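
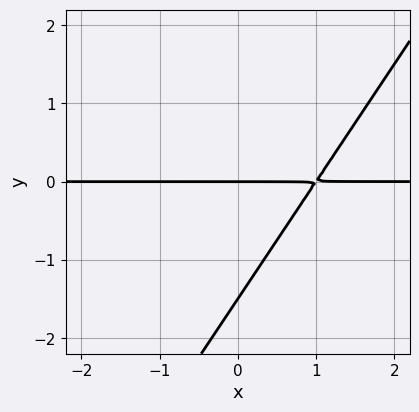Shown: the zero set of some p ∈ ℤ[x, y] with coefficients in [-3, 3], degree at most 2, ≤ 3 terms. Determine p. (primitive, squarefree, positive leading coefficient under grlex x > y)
The degree is 2 — the shape is more complex than any degree-1 curve.
Checking where it meets the axes: it crosses the y-axis at the gridline y = 0; every point of the x-axis in the box is on the curve.
Matching integer coefficients to the picture gives p.

3*x*y - 2*y^2 - 3*y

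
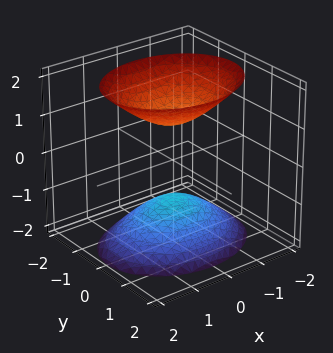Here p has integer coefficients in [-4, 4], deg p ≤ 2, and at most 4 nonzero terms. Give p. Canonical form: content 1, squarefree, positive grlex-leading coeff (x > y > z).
2*x^2 + 3*y^2 - 2*z^2 + 2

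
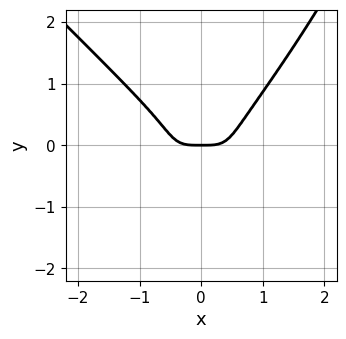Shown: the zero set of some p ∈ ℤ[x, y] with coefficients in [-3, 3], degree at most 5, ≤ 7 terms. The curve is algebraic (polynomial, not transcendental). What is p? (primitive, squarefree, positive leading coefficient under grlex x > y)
3*x^4 - 2*x^2*y^2 + x*y^3 - 2*y^3 - y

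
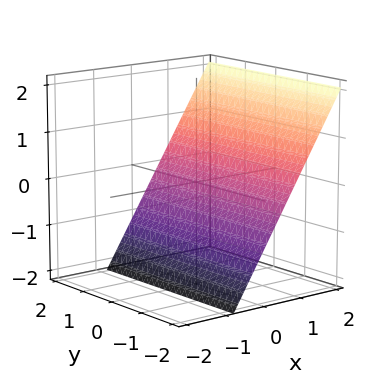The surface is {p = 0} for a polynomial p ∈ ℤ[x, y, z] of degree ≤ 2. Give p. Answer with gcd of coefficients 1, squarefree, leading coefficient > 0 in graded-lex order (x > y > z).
First, the degree is 1 — every cross-section is a straight line — this is a plane.
Next, against the integer gridlines: it meets the z-axis at z = -1 (among the integer gridlines); no y-intercept at any integer in the box.
Finally, fitting integer coefficients to these (and the overall shape) gives p.

3*x - 2*z - 2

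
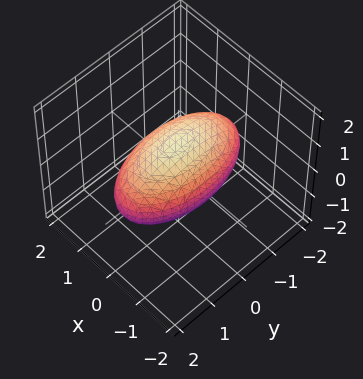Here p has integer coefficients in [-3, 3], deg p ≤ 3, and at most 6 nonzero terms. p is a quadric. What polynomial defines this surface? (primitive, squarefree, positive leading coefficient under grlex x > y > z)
The degree is 2 — bounded and convex; a quadric.
Symmetries: mirror symmetry x ↦ −x ⇒ only even powers of x; it's symmetric under z → −z, forcing even powers of z; the y ↦ −y reflection is a symmetry, so y appears only in even powers.
From the axis intercepts and sections: among the integer gridlines, it crosses the x-axis at x ∈ {-1, 1}; among the integer gridlines, it crosses the z-axis at z ∈ {-1, 1}.
Assembling these constraints gives the stated polynomial.

3*x^2 + y^2 + 3*z^2 - 3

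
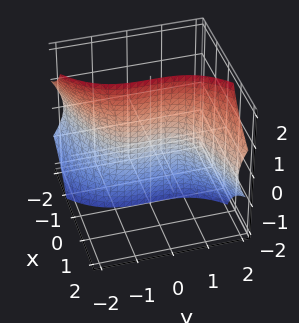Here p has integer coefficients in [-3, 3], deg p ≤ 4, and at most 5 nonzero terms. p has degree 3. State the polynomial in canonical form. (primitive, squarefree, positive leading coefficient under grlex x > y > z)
2*x*z^2 - y^3 + 3*x

First, degree: a generic line meets the surface in up to 3 points, so deg p = 3.
Then, reading off the gridlines: it crosses the y-axis at the gridline y = 0; it crosses the x-axis at the gridline x = 0; the visible z-axis segment lies entirely on the surface.
Finally, fitting integer coefficients to these (and the overall shape) gives p.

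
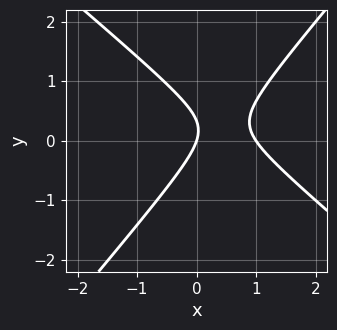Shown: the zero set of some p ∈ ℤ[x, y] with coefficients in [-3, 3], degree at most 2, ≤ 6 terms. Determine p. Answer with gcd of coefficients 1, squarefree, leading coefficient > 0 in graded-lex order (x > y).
3*x^2 + x*y - 3*y^2 - 3*x + y

1. The degree is 2 — the shape is more complex than any degree-1 curve.
2. Observable constraints: it crosses the y-axis at the gridline y = 0; the x-axis gridline crossings are at x ∈ {0, 1}.
3. Matching integer coefficients to the picture gives p.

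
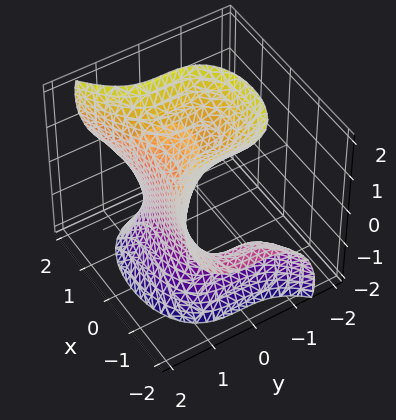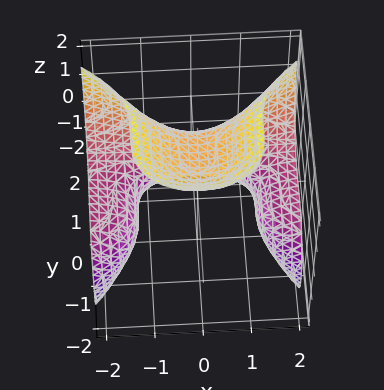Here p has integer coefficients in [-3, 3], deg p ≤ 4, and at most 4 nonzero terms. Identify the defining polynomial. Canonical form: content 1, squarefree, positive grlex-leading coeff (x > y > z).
2*x^2*z - 3*y^3 - z^3 + 2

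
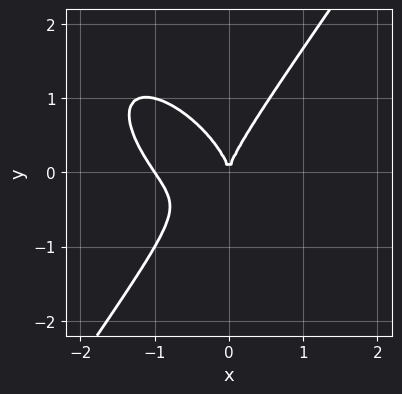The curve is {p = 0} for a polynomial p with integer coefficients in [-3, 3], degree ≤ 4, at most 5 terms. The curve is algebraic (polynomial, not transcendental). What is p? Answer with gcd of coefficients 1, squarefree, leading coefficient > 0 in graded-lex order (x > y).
First, the degree is 3 — a generic line meets the curve in up to 3 points.
Then, from the visible intercepts: the x-axis gridline crossings are at x ∈ {-1, 0}; it crosses the y-axis at the gridline y = 0.
Finally, the integer polynomial consistent with all of this is the stated p.

3*x^3 + 2*x^2*y - 2*y^3 + 3*x^2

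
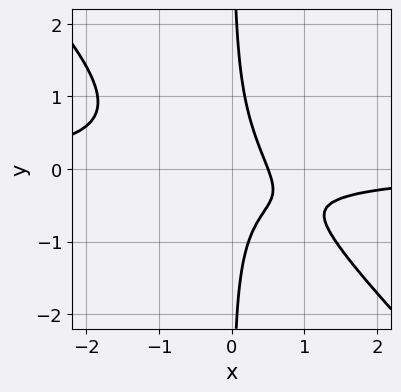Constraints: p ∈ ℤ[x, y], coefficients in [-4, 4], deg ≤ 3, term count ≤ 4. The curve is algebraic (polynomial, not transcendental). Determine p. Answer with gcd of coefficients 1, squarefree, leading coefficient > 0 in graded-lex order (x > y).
3*x^2*y + 3*x*y^2 + 2*x - 1

(a) deg p = 3.
(b) Observable constraints: it misses every integer gridline on the y-axis.
(c) Fitting integer coefficients to these (and the overall shape) gives p.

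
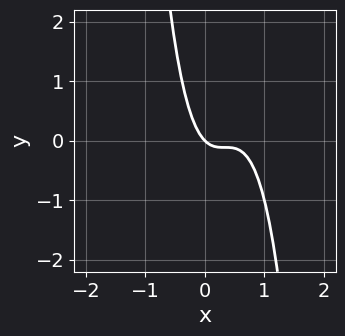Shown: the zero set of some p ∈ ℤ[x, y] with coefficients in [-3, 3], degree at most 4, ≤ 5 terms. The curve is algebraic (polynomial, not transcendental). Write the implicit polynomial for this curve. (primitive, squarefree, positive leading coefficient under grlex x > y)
deg p = 3. The shape is more complex than any degree-2 curve.
Against the integer gridlines: it crosses the x-axis at the gridline x = 0; it meets the y-axis at y = 0 (among the integer gridlines).
Together with the visible shape, these determine p as stated.

3*x^3 - 3*x^2 + x + y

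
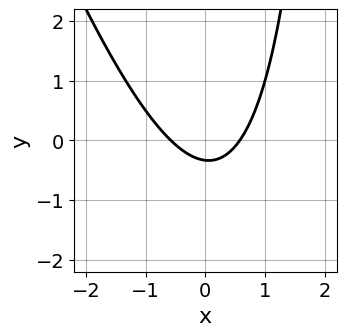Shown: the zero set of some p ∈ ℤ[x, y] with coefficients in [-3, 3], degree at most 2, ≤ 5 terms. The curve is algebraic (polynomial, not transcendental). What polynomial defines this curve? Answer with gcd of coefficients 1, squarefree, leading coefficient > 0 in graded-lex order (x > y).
3*x^2 + x*y - 3*y - 1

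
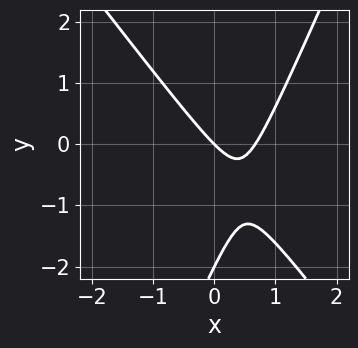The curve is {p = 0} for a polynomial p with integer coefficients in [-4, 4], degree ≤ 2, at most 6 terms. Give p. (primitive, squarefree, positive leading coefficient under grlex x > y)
3*x^2 + x*y - y^2 - 2*x - 2*y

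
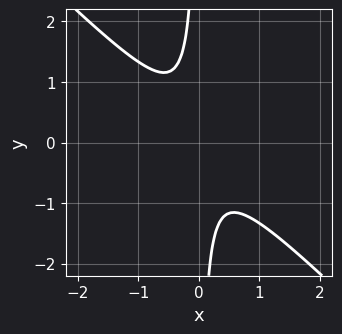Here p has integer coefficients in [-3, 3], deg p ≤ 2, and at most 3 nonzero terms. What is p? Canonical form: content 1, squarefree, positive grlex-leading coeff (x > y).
1. deg p = 2.
2. From the visible intercepts: the curve avoids every integer x-axis point in the box; no y-intercept at any integer in the box.
3. The integer polynomial consistent with all of this is the stated p.

3*x^2 + 3*x*y + 1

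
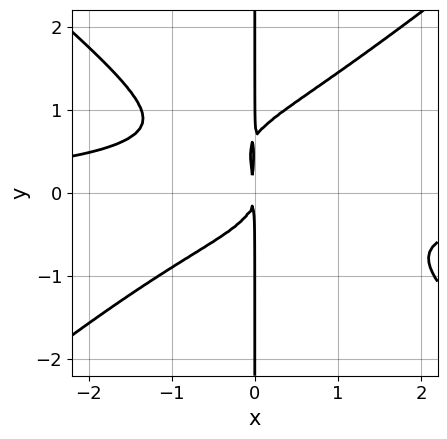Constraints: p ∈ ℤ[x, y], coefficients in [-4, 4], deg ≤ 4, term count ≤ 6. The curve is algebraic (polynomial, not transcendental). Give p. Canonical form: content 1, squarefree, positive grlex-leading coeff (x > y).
2*x^3*y - 3*x*y^3 + 2*x*y^2 + 2*x^2

First, degree: a generic line meets the curve in up to 4 points, so deg p = 4.
Next, from the axis intercepts and sections: every point of the y-axis in the box is on the curve.
Finally, the integer polynomial consistent with all of this is the stated p.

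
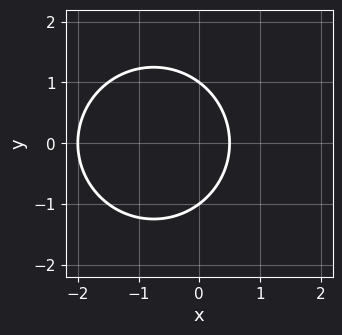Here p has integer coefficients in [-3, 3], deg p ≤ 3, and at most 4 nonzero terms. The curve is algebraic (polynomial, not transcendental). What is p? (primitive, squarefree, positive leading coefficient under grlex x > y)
2*x^2 + 2*y^2 + 3*x - 2

Degree: the shape is more complex than any degree-1 curve, so deg p = 2.
Symmetries: the y ↦ −y reflection is a symmetry, so y appears only in even powers.
Against the integer gridlines: it meets the x-axis at x = -2 (among the integer gridlines); the y-axis gridline crossings are at y ∈ {-1, 1}.
Assembling these constraints gives the stated polynomial.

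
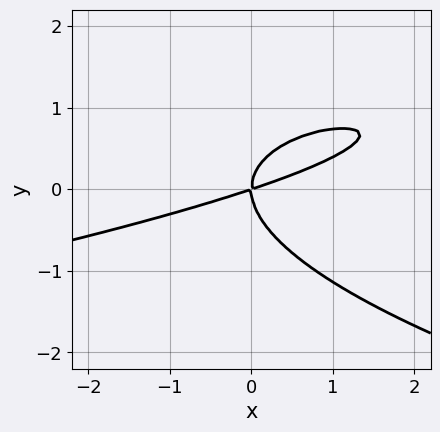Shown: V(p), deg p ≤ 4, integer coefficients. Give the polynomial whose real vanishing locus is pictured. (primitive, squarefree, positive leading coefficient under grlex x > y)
3*y^3 + x^2 - 3*x*y

deg p = 3. The shape is more complex than any degree-2 curve.
Reading off the gridlines: one x-axis crossing is at x = 0; it meets the y-axis at y = 0 (among the integer gridlines).
Solving for integer coefficients yields p as stated.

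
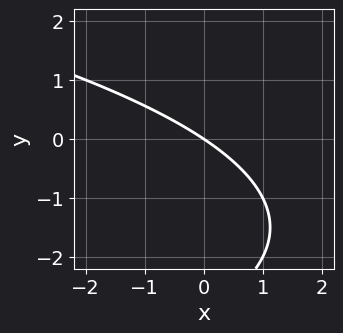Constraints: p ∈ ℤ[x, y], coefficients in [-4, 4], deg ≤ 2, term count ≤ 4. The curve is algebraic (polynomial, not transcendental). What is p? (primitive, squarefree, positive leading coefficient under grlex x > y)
1. Degree: the shape is more complex than any degree-1 curve, so deg p = 2.
2. From the visible intercepts: one y-axis crossing is at y = 0; it meets the x-axis at x = 0 (among the integer gridlines).
3. These observations pin down the coefficients.

y^2 + 2*x + 3*y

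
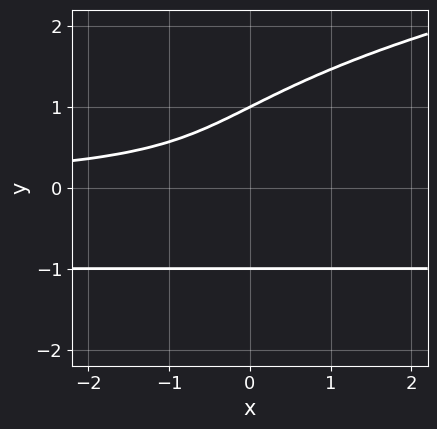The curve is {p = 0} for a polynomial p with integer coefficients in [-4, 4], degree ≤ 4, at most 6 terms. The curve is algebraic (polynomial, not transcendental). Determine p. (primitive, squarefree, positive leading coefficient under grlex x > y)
Degree: the shape is more complex than any degree-3 curve, so deg p = 4.
Against the integer gridlines: among the integer gridlines, it crosses the y-axis at y ∈ {-1, 1}; the curve avoids every integer x-axis point in the box.
Matching integer coefficients to the picture gives p.

y^4 - x*y^2 - x*y - 1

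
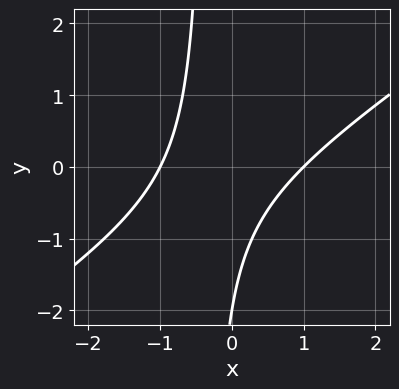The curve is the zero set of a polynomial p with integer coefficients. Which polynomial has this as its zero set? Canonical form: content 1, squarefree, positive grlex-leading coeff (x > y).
2*x^2 - 3*x*y - y - 2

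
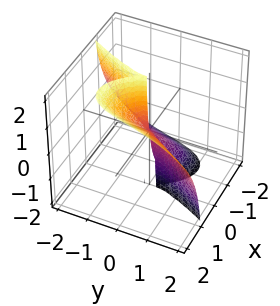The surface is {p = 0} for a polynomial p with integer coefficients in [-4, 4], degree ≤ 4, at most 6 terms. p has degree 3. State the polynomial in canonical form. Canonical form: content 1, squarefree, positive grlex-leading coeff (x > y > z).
First, deg p = 3.
Then, from the visible intercepts: one x-axis crossing is at x = 0; every point of the z-axis in the box is on the surface.
Finally, the integer polynomial consistent with all of this is the stated p.

3*x^3 - 3*x^2*z - x*y*z - y^3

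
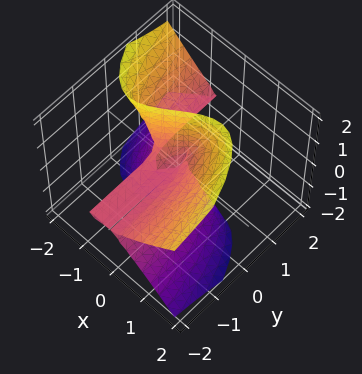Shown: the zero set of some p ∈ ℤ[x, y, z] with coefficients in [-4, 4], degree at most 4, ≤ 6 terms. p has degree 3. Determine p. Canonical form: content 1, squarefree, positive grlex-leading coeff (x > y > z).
3*x^3 - 2*x*z^2 + 3*y*z^2 + 2*x^2 - z^2

First, deg p = 3. The shape is more complex than any degree-2 surface.
Next, from the visible intercepts: the visible y-axis segment lies entirely on the surface; it crosses the z-axis at the gridline z = 0; it meets the x-axis at x = 0 (among the integer gridlines).
Finally, the integer polynomial consistent with all of this is the stated p.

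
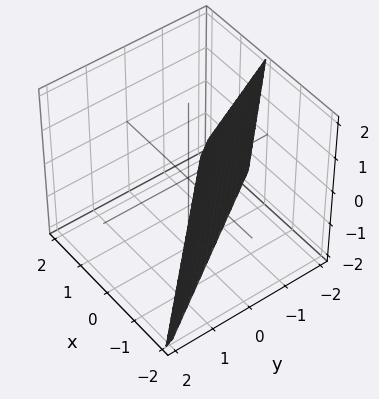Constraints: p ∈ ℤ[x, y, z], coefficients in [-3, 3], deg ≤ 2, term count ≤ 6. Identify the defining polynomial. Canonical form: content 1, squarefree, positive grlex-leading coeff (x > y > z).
2*x + 2*y + z + 2

First, degree: every cross-section is a straight line — this is a plane, so deg p = 1.
Next, reading off the gridlines: one z-axis crossing is at z = -2; one x-axis crossing is at x = -1; one y-axis crossing is at y = -1.
Finally, solving for integer coefficients yields p as stated.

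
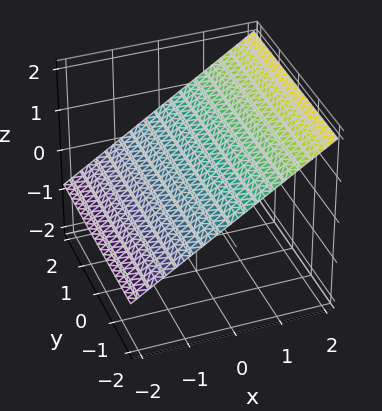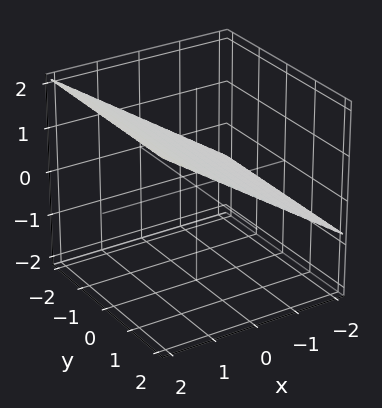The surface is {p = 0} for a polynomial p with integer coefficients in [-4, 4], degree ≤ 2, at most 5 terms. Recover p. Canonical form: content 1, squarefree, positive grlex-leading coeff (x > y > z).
1. Degree: the surface is flat (a plane), so deg p = 1.
2. From the visible intercepts: it crosses the x-axis at the gridline x = -1; it misses every integer gridline on the y-axis.
3. These observations pin down the coefficients.

2*x - 3*z + 2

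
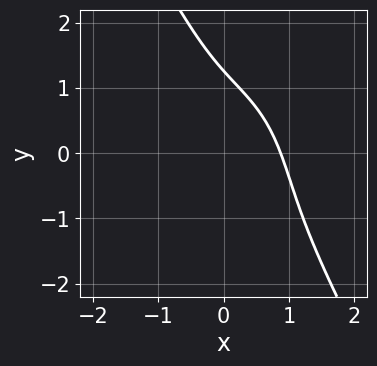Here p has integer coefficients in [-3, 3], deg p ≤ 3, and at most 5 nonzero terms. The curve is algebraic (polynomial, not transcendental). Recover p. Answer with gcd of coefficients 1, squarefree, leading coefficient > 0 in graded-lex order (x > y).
1. deg p = 3. A generic line meets the curve in up to 3 points.
2. Solving for integer coefficients yields p as stated.

3*x^3 + x*y^2 + y^3 + 3*x*y - 2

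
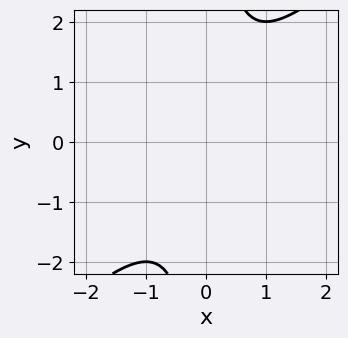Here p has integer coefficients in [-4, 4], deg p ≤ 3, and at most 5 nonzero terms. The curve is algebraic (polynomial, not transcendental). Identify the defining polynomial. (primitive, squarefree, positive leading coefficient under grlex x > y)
x^2 - x*y + 1

(a) The degree is 2 — a generic line meets the curve in up to 2 points.
(b) From the visible intercepts: the curve avoids every integer x-axis point in the box; no y-intercept at any integer in the box.
(c) Together with the visible shape, these determine p as stated.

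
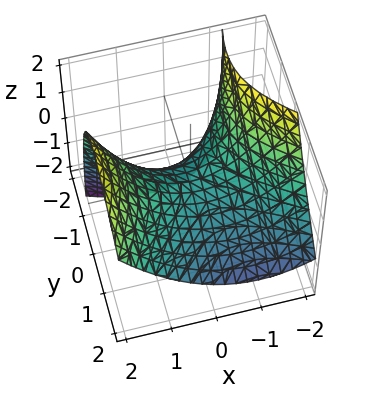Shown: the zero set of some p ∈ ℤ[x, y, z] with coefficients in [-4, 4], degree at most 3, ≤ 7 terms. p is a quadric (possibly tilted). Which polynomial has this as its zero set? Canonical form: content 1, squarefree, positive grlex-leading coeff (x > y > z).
(a) deg p = 2.
(b) Observable constraints: one z-axis crossing is at z = 0; one x-axis crossing is at x = 0.
(c) The integer polynomial consistent with all of this is the stated p.

x^2 + x*y - y^2 - y*z - 2*z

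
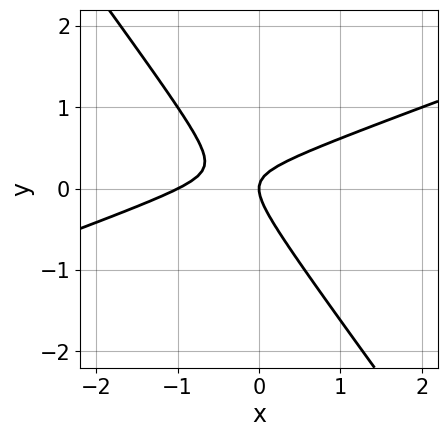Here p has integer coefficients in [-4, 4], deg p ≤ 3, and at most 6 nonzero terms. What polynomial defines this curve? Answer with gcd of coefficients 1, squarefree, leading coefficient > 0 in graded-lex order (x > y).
x^2 - 2*x*y - 2*y^2 + x

(a) deg p = 2. The shape is more complex than any degree-1 curve.
(b) Observable constraints: it meets the y-axis at y = 0 (among the integer gridlines); the x-axis gridline crossings are at x ∈ {-1, 0}.
(c) Together with the visible shape, these determine p as stated.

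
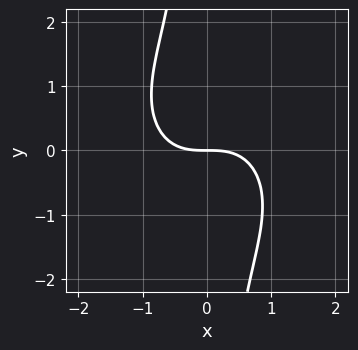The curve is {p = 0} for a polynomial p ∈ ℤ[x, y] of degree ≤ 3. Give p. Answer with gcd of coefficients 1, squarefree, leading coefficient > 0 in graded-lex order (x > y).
2*x^3 + 2*x*y^2 + 3*y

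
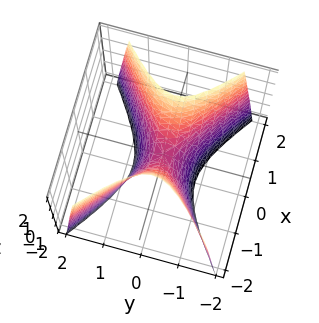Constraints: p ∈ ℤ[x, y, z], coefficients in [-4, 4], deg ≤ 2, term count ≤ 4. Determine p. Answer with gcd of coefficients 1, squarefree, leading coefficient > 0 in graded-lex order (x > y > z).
2*x^2 - 3*y^2 - z

deg p = 2. A saddle surface; a quadric.
Symmetries: it's symmetric under y → −y, forcing even powers of y; mirror symmetry x ↦ −x ⇒ only even powers of x.
Checking where it meets the axes: one y-axis crossing is at y = 0; it meets the z-axis at z = 0 (among the integer gridlines); it crosses the x-axis at the gridline x = 0.
Assembling these constraints gives the stated polynomial.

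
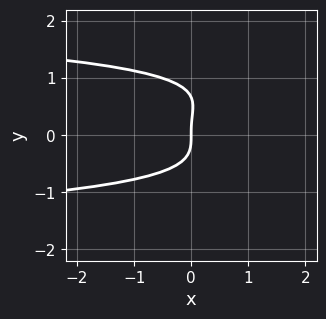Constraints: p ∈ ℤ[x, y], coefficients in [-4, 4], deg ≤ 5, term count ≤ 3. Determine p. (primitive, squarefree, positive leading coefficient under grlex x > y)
3*y^4 - 2*y^3 + 2*x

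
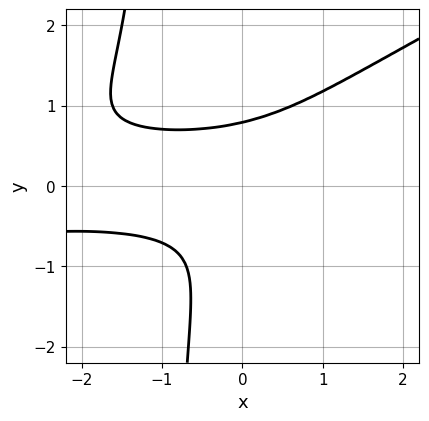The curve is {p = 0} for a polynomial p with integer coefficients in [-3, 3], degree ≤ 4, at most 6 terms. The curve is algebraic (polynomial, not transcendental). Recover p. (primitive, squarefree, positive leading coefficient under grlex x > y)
x^2*y^2 - 2*x*y^3 + 3*x*y^2 - 2*y^3 + 1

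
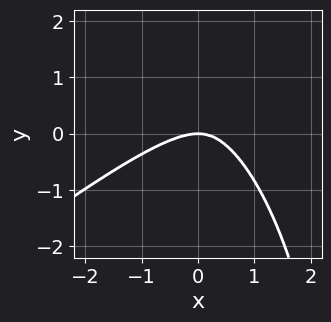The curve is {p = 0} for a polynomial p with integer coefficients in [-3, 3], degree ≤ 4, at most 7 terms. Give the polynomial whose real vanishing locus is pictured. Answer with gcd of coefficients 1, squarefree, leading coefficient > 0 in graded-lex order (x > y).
(a) deg p = 4.
(b) Observable constraints: one x-axis crossing is at x = 0; it crosses the y-axis at the gridline y = 0.
(c) Solving for integer coefficients yields p as stated.

2*x^4 - 2*x^3*y - x*y^3 + 3*x^2*y + 3*y^3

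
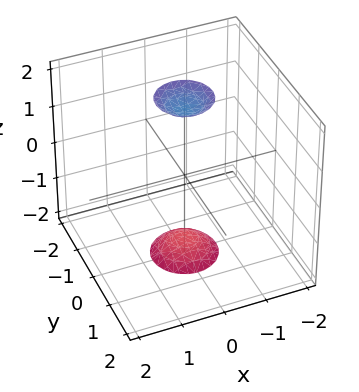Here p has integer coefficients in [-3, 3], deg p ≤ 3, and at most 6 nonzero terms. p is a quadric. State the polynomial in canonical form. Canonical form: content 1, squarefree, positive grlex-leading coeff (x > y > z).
3*x^2 + 3*y^2 - z^2 + 3

1. The picture has 2 separate pieces. They look like related sheets of one shape, so recover p as a whole.
2. Degree: two separate bowl-shaped sheets opening away from each other; a quadric, so deg p = 2.
3. Symmetries: the surface is invariant under rotation about z: p = q(x² + y², z); the z ↦ −z reflection is a symmetry, so z appears only in even powers.
4. From the axis intercepts and sections: no x-intercept at any integer in the box; no y-intercept at any integer in the box.
5. The integer polynomial consistent with all of this is the stated p.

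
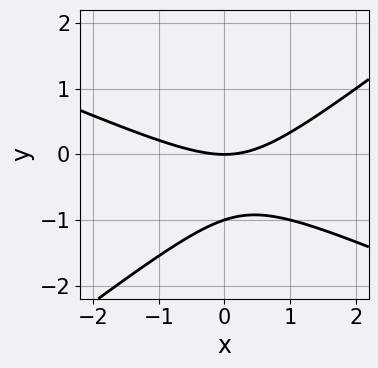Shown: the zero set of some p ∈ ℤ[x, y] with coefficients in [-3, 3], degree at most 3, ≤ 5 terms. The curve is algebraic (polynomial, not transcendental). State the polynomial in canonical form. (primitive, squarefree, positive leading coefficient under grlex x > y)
1. Degree: a generic line meets the curve in up to 2 points, so deg p = 2.
2. From the axis intercepts and sections: among the integer gridlines, it crosses the y-axis at y ∈ {-1, 0}; it crosses the x-axis at the gridline x = 0.
3. Solving for integer coefficients yields p as stated.

x^2 + x*y - 3*y^2 - 3*y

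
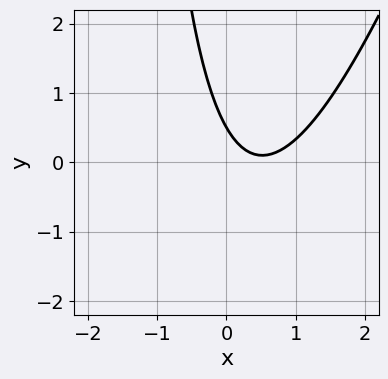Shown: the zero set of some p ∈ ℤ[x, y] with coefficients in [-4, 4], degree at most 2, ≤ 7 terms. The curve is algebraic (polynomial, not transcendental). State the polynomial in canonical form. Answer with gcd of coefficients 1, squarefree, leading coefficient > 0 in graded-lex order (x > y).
deg p = 2.
From the axis intercepts and sections: the curve avoids every integer x-axis point in the box.
Matching integer coefficients to the picture gives p.

3*x^2 - x*y - 3*x - 2*y + 1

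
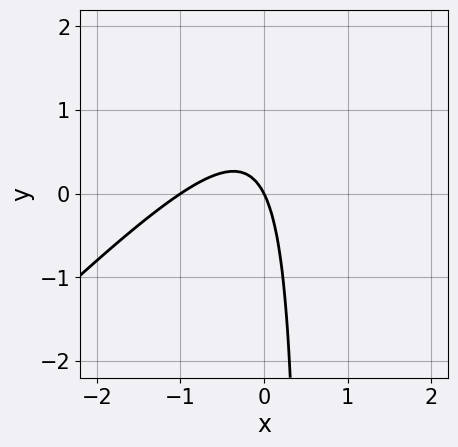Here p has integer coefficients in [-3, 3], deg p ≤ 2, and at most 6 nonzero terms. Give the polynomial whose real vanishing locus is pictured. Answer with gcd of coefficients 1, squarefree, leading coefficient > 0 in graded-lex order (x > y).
Degree: the shape is more complex than any degree-1 curve, so deg p = 2.
Against the integer gridlines: one y-axis crossing is at y = 0; the x-axis gridline crossings are at x ∈ {-1, 0}.
Together with the visible shape, these determine p as stated.

2*x^2 - 2*x*y + 2*x + y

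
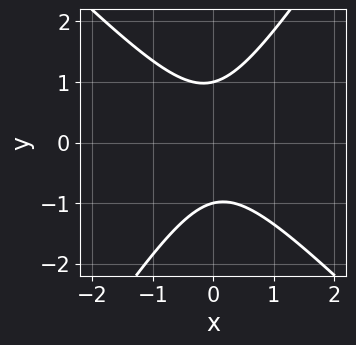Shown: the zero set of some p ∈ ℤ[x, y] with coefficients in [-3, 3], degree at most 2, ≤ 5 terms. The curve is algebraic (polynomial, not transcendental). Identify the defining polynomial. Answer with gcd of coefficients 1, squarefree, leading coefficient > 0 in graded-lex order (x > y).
3*x^2 + x*y - 2*y^2 + 2

The degree is 2 — a generic line meets the curve in up to 2 points.
From the visible intercepts: it misses every integer gridline on the x-axis; among the integer gridlines, it crosses the y-axis at y ∈ {-1, 1}.
Solving for integer coefficients yields p as stated.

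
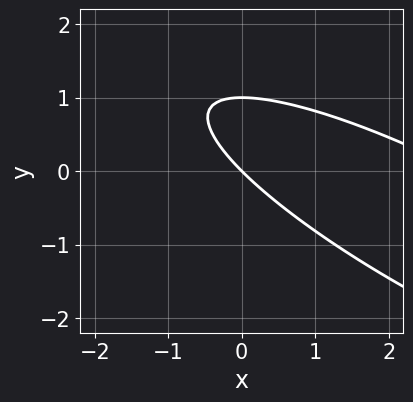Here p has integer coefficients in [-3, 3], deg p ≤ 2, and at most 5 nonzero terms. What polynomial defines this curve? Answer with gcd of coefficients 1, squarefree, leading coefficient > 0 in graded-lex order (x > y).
x^2 + 3*x*y + 3*y^2 - 3*x - 3*y

First, deg p = 2. A generic line meets the curve in up to 2 points.
Then, observable constraints: among the integer gridlines, it crosses the y-axis at y ∈ {0, 1}; it meets the x-axis at x = 0 (among the integer gridlines).
Finally, matching integer coefficients to the picture gives p.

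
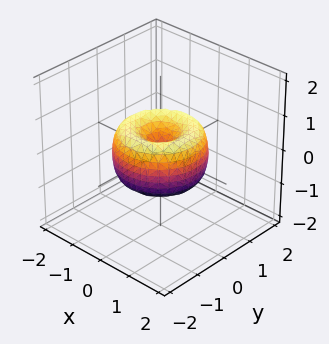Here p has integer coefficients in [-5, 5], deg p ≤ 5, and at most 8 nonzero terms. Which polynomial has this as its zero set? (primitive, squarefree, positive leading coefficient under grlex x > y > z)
2*x^4 + 4*x^2*y^2 + 2*y^4 - 3*x^2 - 3*y^2 + 2*z^2

First, degree: a generic line meets the surface in up to 4 points, so deg p = 4.
Then, by symmetry, every cross-section ⟂ z is a circle, so x, y appear only via x² + y².
Next, from the axis intercepts and sections: it crosses the y-axis at the gridline y = 0; one z-axis crossing is at z = 0; a circular section at z = 0 has radius between 1 and 2; it crosses the x-axis at the gridline x = 0.
Finally, putting this together gives p.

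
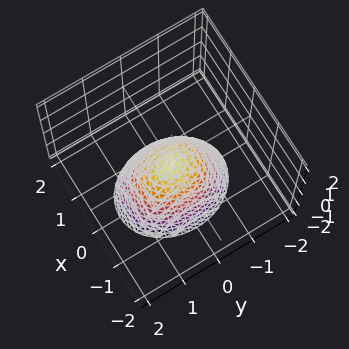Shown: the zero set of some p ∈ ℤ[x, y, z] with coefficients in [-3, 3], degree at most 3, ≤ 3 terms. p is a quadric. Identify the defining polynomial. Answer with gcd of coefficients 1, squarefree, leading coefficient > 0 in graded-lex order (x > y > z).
Degree: a single bowl opening along one axis; a quadric, so deg p = 2.
Symmetries: it's symmetric under y → −y, forcing even powers of y; mirror symmetry x ↦ −x ⇒ only even powers of x.
Checking where it meets the axes: it crosses the z-axis at the gridline z = 0; it meets the x-axis at x = 0 (among the integer gridlines).
Together with the visible shape, these determine p as stated.

3*x^2 + 2*y^2 + 2*z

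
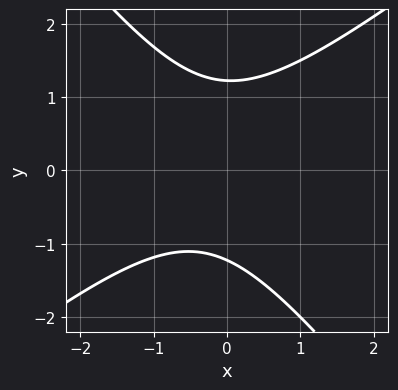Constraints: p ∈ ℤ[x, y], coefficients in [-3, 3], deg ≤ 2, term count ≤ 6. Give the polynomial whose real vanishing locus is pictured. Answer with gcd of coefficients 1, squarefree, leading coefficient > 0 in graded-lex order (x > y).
2*x^2 - x*y - 2*y^2 + x + 3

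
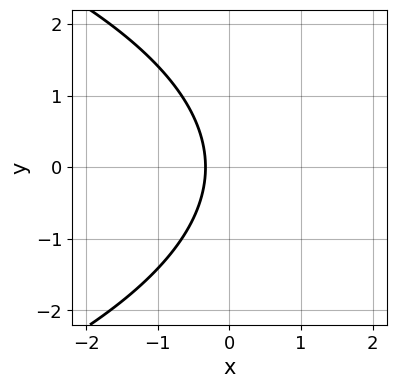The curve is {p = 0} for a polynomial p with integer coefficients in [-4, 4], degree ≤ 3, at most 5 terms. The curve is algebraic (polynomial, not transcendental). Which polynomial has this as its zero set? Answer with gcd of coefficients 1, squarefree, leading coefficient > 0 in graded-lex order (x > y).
First, the degree is 2 — the shape is more complex than any degree-1 curve.
Next, symmetries: it's symmetric under y → −y, forcing even powers of y.
Next, from the axis intercepts and sections: no y-intercept at any integer in the box.
Finally, putting this together gives p.

y^2 + 3*x + 1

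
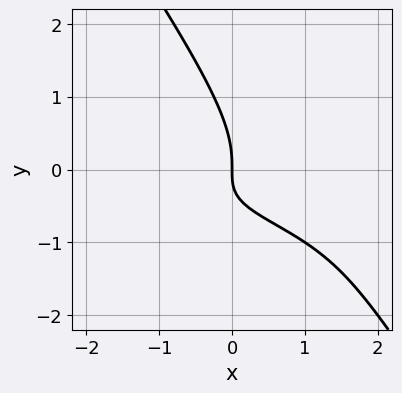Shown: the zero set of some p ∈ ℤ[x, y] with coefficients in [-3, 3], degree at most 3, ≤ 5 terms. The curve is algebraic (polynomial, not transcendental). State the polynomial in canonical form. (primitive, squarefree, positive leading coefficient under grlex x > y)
3*x*y^2 + 2*y^3 + 3*x*y + 2*x

(a) The degree is 3 — no degree-2 curve has this shape.
(b) From the visible intercepts: one y-axis crossing is at y = 0; one x-axis crossing is at x = 0.
(c) Assembling these constraints gives the stated polynomial.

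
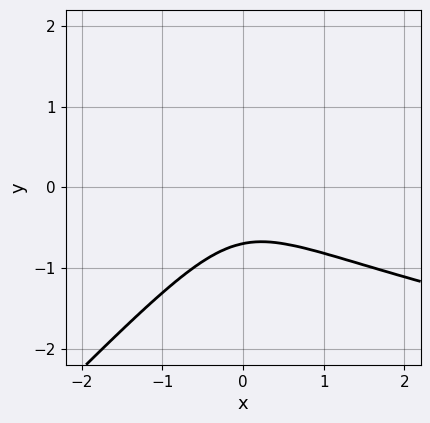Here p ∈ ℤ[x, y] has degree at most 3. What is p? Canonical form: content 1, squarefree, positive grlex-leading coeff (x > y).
3*x*y^2 - 3*y^3 - 3*x^2 + 2*y^2 - 2

1. The degree is 3 — the shape is more complex than any degree-2 curve.
2. From the visible intercepts: it misses every integer gridline on the x-axis.
3. Matching integer coefficients to the picture gives p.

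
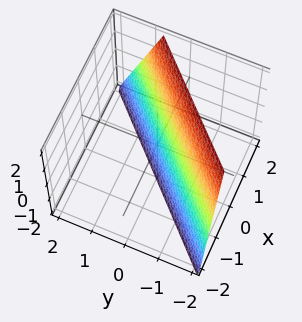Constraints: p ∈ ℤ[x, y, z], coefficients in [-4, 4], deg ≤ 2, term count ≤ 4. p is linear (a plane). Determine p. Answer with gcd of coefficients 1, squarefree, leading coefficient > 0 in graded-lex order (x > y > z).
3*x - 3*y - z - 2

First, degree: the surface is flat (a plane), so deg p = 1.
Next, reading off the gridlines: one z-axis crossing is at z = -2.
Finally, the integer polynomial consistent with all of this is the stated p.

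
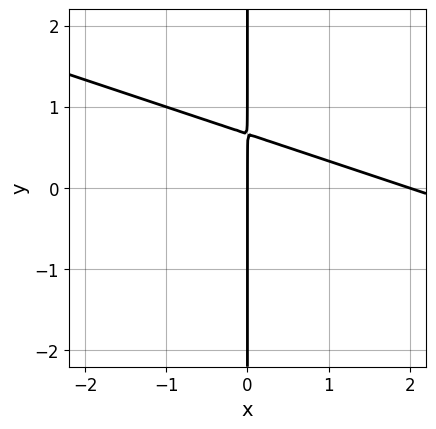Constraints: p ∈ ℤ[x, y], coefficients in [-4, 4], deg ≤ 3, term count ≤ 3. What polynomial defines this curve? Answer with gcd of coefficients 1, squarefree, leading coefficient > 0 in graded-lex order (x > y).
x^2 + 3*x*y - 2*x

deg p = 2.
From the visible intercepts: every point of the y-axis in the box is on the curve; among the integer gridlines, it crosses the x-axis at x ∈ {0, 2}.
Assembling these constraints gives the stated polynomial.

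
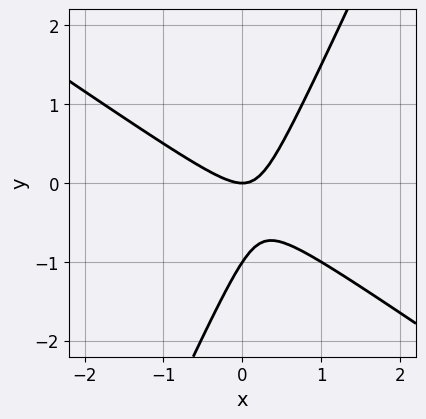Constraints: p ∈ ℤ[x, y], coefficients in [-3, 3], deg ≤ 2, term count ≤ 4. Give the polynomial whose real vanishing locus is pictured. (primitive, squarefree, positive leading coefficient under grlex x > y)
First, the degree is 2 — no degree-1 curve has this shape.
Next, from the axis intercepts and sections: among the integer gridlines, it crosses the y-axis at y ∈ {-1, 0}; it meets the x-axis at x = 0 (among the integer gridlines).
Finally, putting this together gives p.

3*x^2 + 3*x*y - 2*y^2 - 2*y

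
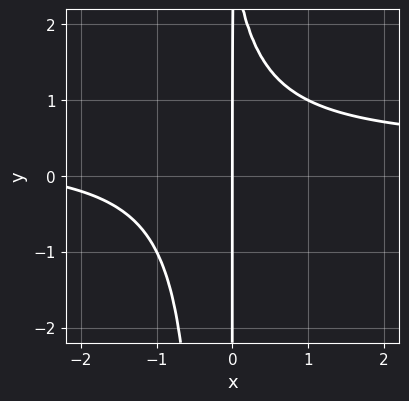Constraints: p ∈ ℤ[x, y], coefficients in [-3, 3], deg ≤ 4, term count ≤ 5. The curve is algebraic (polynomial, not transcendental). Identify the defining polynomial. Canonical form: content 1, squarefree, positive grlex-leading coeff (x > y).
3*x^2*y - x^2 + x*y - 3*x

First, the degree is 3 — no degree-2 curve has this shape.
Then, reading off the gridlines: the visible y-axis segment lies entirely on the curve; one x-axis crossing is at x = 0.
Finally, putting this together gives p.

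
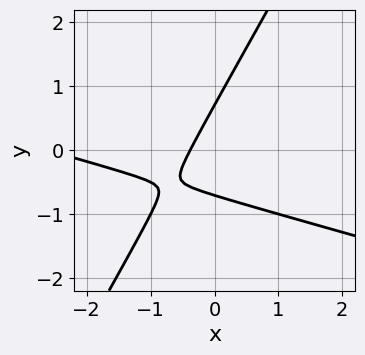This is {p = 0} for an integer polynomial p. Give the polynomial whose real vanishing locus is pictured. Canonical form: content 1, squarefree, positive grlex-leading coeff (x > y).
Degree: a generic line meets the curve in up to 2 points, so deg p = 2.
Putting this together gives p.

x^2 + 3*x*y - 2*y^2 + 3*x + 1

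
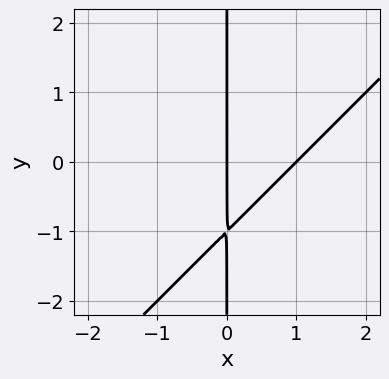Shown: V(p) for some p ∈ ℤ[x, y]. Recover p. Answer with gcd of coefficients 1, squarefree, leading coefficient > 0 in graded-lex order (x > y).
x^2 - x*y - x

First, the degree is 2 — the shape is more complex than any degree-1 curve.
Next, reading off the gridlines: every point of the y-axis in the box is on the curve; the x-axis gridline crossings are at x ∈ {0, 1}.
Finally, together with the visible shape, these determine p as stated.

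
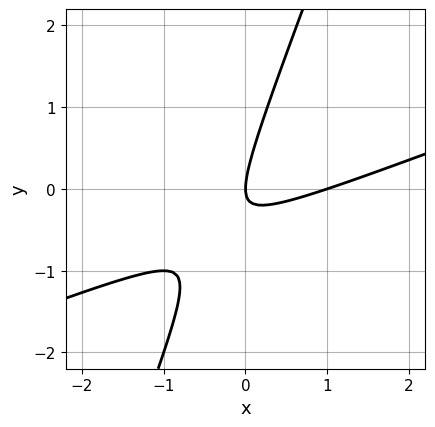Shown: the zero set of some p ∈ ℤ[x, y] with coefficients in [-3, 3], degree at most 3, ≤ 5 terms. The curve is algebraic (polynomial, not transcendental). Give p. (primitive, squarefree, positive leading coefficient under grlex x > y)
First, degree: the shape is more complex than any degree-1 curve, so deg p = 2.
Then, from the visible intercepts: one y-axis crossing is at y = 0; among the integer gridlines, it crosses the x-axis at x ∈ {0, 1}.
Finally, solving for integer coefficients yields p as stated.

x^2 - 3*x*y + y^2 - x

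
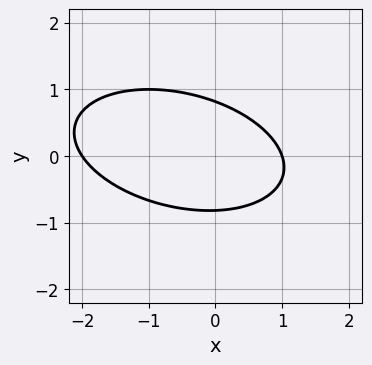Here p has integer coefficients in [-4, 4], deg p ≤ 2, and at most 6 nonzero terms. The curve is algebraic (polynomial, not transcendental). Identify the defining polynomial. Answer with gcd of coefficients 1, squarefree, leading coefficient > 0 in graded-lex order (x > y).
x^2 + x*y + 3*y^2 + x - 2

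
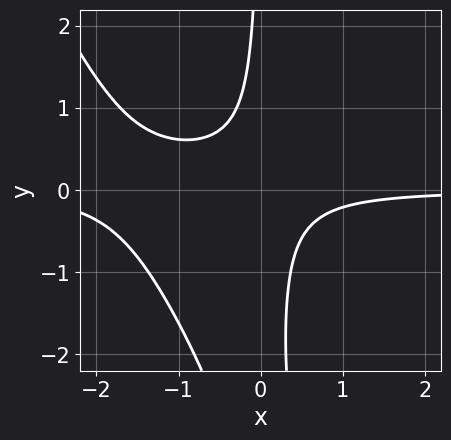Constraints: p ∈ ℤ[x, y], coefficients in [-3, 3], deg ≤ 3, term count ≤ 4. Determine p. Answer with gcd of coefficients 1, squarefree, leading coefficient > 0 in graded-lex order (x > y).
2*x^2*y + x*y^2 + 3*x*y + 1

1. Degree: no degree-2 curve has this shape, so deg p = 3.
2. Checking where it meets the axes: the curve avoids every integer y-axis point in the box; the curve avoids every integer x-axis point in the box.
3. Solving for integer coefficients yields p as stated.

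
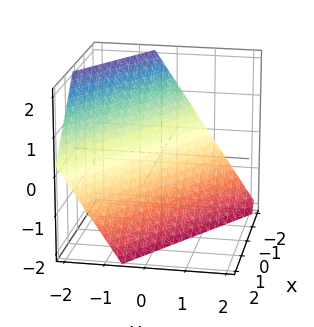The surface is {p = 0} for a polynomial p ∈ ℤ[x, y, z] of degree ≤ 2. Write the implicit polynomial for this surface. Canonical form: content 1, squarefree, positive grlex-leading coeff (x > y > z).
2*x + 3*y + 2*z + 2

First, the degree is 1 — every cross-section is a straight line — this is a plane.
Next, reading off the gridlines: one x-axis crossing is at x = -1; it meets the z-axis at z = -1 (among the integer gridlines).
Finally, assembling these constraints gives the stated polynomial.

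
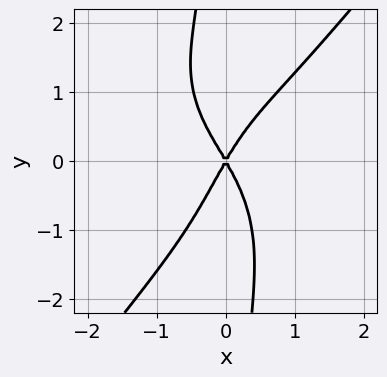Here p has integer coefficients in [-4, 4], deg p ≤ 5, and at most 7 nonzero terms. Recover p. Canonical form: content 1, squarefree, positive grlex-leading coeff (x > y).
2*x^4 - x*y^3 - x^2*y + 3*x^2 - y^2

deg p = 4. A generic line meets the curve in up to 4 points.
From the visible intercepts: it meets the y-axis at y = 0 (among the integer gridlines); one x-axis crossing is at x = 0.
Assembling these constraints gives the stated polynomial.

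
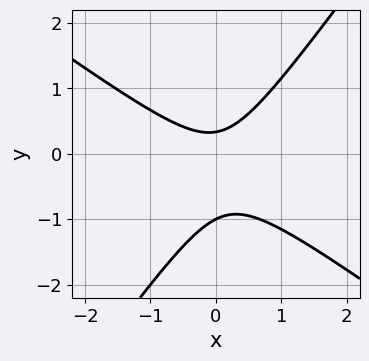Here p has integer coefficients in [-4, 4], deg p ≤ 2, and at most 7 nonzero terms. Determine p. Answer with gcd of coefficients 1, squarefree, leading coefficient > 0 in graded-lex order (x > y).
3*x^2 + 2*x*y - 3*y^2 - 2*y + 1

1. Degree: a generic line meets the curve in up to 2 points, so deg p = 2.
2. Observable constraints: the curve avoids every integer x-axis point in the box; it meets the y-axis at y = -1 (among the integer gridlines).
3. Fitting integer coefficients to these (and the overall shape) gives p.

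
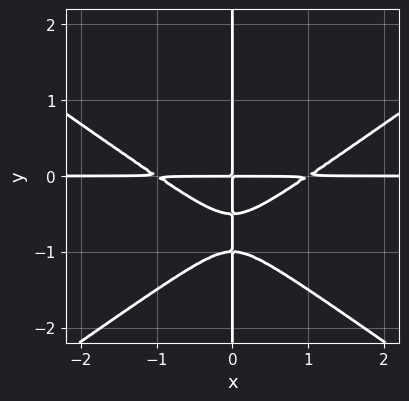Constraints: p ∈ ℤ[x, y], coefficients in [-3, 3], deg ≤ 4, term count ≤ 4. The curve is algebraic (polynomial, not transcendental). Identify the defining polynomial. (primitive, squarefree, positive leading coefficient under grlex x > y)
x^3*y - 2*x*y^3 - 3*x*y^2 - x*y

(a) The degree is 4 — a generic line meets the curve in up to 4 points.
(b) Observable constraints: the visible y-axis segment lies entirely on the curve; the visible x-axis segment lies entirely on the curve.
(c) Solving for integer coefficients yields p as stated.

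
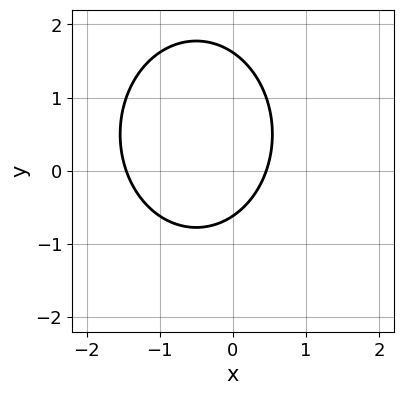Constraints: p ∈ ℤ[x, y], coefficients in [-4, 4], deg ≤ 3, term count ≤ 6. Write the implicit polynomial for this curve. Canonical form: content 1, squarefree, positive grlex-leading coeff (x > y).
First, the degree is 2 — no degree-1 curve has this shape.
Finally, putting this together gives p.

3*x^2 + 2*y^2 + 3*x - 2*y - 2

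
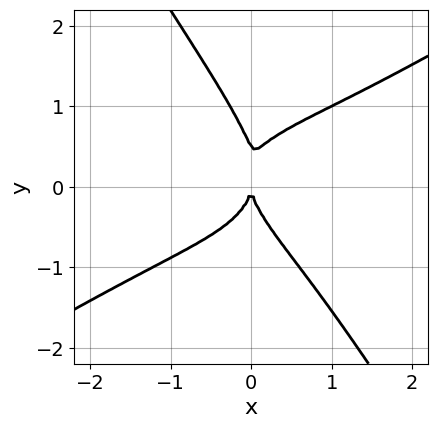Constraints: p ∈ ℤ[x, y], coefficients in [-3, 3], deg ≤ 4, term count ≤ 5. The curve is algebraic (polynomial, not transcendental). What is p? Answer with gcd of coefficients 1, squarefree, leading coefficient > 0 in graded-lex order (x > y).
x^4 - 3*x*y^3 - 2*y^4 + y^3 + 3*x^2

1. deg p = 4. No degree-3 curve has this shape.
2. Observable constraints: it meets the y-axis at y = 0 (among the integer gridlines); it crosses the x-axis at the gridline x = 0.
3. The integer polynomial consistent with all of this is the stated p.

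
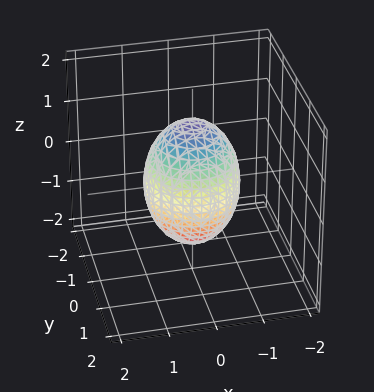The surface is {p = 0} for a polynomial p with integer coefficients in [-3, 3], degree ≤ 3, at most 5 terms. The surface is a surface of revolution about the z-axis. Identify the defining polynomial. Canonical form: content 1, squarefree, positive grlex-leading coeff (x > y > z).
(a) The degree is 2 — the shape is more complex than any degree-1 surface.
(b) Symmetries: every cross-section ⟂ z is a circle, so x, y appear only via x² + y².
(c) Checking where it meets the axes: a circular section at z = 0 has radius exactly 1; among the integer gridlines, it crosses the y-axis at y ∈ {-1, 1}.
(d) Assembling these constraints gives the stated polynomial. Check: (1, 0, 0) on the x-axis lies on the surface, and p(1, 0, 0) = 0. ✓

2*x^2 + 2*y^2 + z^2 - 2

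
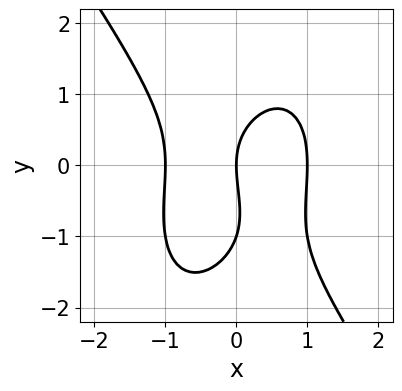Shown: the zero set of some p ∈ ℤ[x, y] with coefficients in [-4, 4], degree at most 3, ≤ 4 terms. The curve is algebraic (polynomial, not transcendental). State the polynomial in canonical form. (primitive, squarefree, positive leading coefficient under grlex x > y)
(a) The degree is 3 — the shape is more complex than any degree-2 curve.
(b) From the visible intercepts: the y-axis gridline crossings are at y ∈ {-1, 0}; the x-axis gridline crossings are at x ∈ {-1, 0, 1}.
(c) These observations pin down the coefficients.

3*x^3 + y^3 + y^2 - 3*x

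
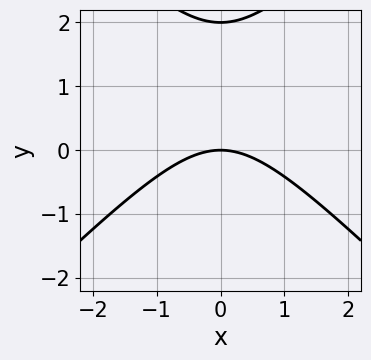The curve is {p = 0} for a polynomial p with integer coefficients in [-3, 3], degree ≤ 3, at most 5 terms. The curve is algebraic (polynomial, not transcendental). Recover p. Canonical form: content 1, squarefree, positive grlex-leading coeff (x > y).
x^2 - y^2 + 2*y

deg p = 2. The shape is more complex than any degree-1 curve.
Symmetries: the x ↦ −x reflection is a symmetry, so x appears only in even powers.
From the axis intercepts and sections: one x-axis crossing is at x = 0; the y-axis gridline crossings are at y ∈ {0, 2}.
Together with the visible shape, these determine p as stated.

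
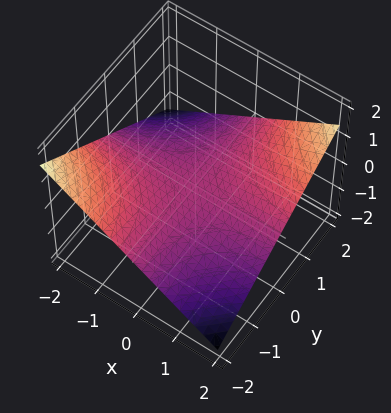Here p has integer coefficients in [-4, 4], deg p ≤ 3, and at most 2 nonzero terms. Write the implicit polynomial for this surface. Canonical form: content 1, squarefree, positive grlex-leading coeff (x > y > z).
x*y - 3*z

The degree is 2 — a saddle surface; a quadric.
Reading off the gridlines: the visible y-axis segment lies entirely on the surface; the visible x-axis segment lies entirely on the surface; it meets the z-axis at z = 0 (among the integer gridlines).
Assembling these constraints gives the stated polynomial.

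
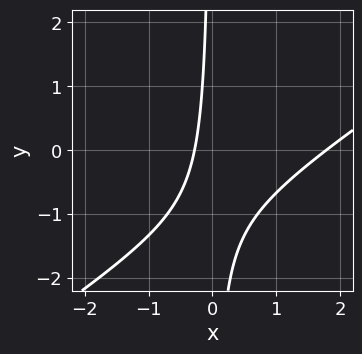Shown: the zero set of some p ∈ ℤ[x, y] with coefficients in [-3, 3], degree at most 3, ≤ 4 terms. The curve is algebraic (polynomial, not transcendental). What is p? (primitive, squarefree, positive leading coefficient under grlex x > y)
2*x^2 - 3*x*y - 3*x - 1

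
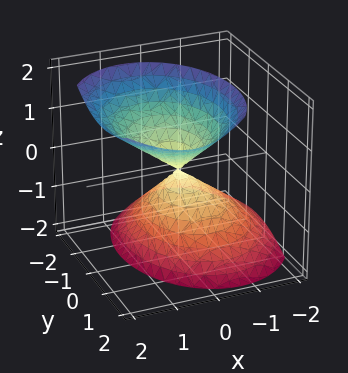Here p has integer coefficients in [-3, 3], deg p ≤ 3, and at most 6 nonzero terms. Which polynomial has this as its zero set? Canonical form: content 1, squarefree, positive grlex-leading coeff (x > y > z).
3*x^2 - 2*x*z + 2*y^2 - y*z - 2*z^2

Degree: the shape is more complex than any degree-1 surface, so deg p = 2.
Reading off the gridlines: one z-axis crossing is at z = 0; it meets the x-axis at x = 0 (among the integer gridlines); it crosses the y-axis at the gridline y = 0.
Fitting integer coefficients to these (and the overall shape) gives p.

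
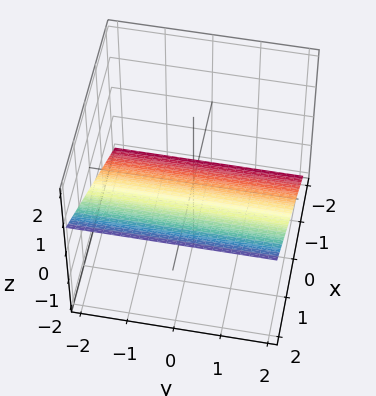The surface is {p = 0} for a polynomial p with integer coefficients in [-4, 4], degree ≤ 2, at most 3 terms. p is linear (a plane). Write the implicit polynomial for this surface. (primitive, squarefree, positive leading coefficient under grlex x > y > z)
1. deg p = 1. Every cross-section is a straight line — this is a plane.
2. Against the integer gridlines: it misses every integer gridline on the y-axis; it crosses the x-axis at the gridline x = 1.
3. Matching integer coefficients to the picture gives p.

2*x - 3*z - 2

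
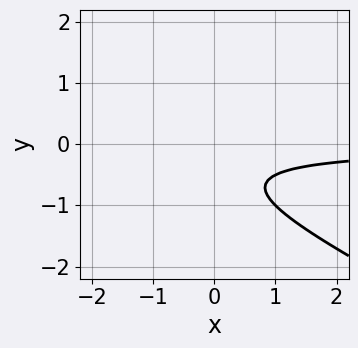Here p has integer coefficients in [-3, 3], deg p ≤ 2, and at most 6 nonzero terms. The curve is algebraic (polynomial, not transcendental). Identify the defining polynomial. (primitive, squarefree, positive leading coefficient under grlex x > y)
x*y + 2*y^2 + 2*y + 1

(a) Degree: no degree-1 curve has this shape, so deg p = 2.
(b) Reading off the gridlines: the curve avoids every integer y-axis point in the box; it misses every integer gridline on the x-axis.
(c) Fitting integer coefficients to these (and the overall shape) gives p.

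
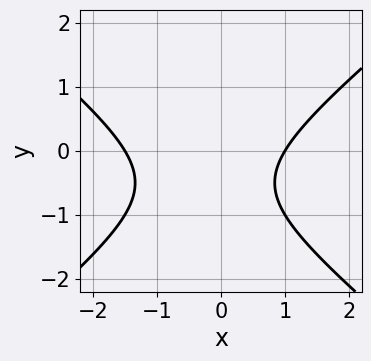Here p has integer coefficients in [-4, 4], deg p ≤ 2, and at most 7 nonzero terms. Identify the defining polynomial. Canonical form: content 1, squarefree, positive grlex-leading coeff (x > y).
2*x^2 - 3*y^2 + x - 3*y - 3

First, the degree is 2 — no degree-1 curve has this shape.
Next, checking where it meets the axes: one x-axis crossing is at x = 1; no y-intercept at any integer in the box.
Finally, matching integer coefficients to the picture gives p.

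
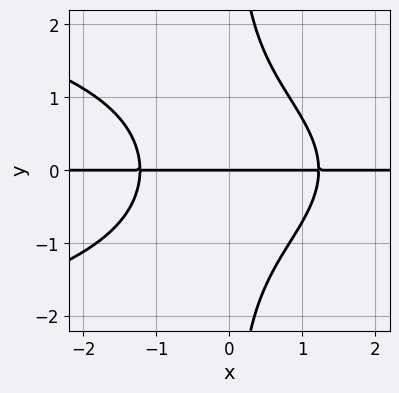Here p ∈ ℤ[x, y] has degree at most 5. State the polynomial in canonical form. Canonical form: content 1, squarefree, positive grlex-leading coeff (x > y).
2*x*y^3 + 2*x^2*y - 3*y

1. deg p = 4. No degree-3 curve has this shape.
2. From the axis intercepts and sections: the visible x-axis segment lies entirely on the curve; it meets the y-axis at y = 0 (among the integer gridlines).
3. Solving for integer coefficients yields p as stated.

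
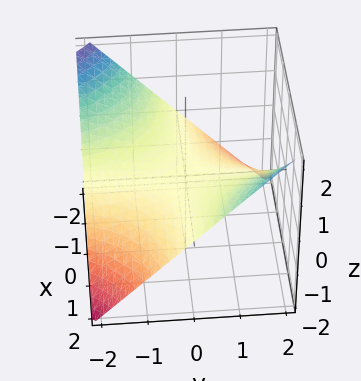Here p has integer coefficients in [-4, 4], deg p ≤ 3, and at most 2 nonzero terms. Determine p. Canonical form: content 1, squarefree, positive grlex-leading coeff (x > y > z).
x*y - 2*z

The degree is 2 — a saddle surface; a quadric.
Reading off the gridlines: it crosses the z-axis at the gridline z = 0; every point of the y-axis in the box is on the surface.
These observations pin down the coefficients.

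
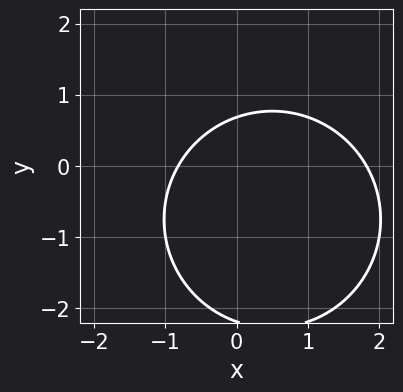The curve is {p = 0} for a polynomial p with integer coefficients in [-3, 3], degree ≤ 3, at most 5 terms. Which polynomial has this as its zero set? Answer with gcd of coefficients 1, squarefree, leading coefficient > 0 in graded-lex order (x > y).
First, deg p = 2. A generic line meets the curve in up to 2 points.
Finally, putting this together gives p.

2*x^2 + 2*y^2 - 2*x + 3*y - 3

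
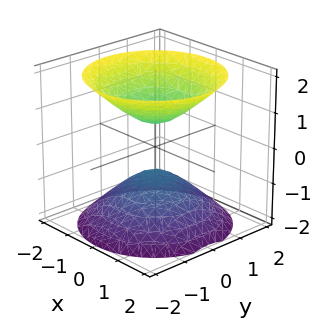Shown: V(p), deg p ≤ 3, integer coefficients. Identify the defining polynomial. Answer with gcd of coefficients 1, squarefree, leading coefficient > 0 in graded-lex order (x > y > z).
First, I count 2 distinct pieces.
Then, deg p = 2.
Next, symmetries: the z-axis is an axis of rotation, so x and y enter only as x² + y².
Next, from the visible intercepts: a circular section at z = 2 has radius between 1 and 2; the surface avoids every integer x-axis point in the box.
Finally, matching integer coefficients to the picture gives p.

2*x^2 + 2*y^2 - 2*z^2 + 1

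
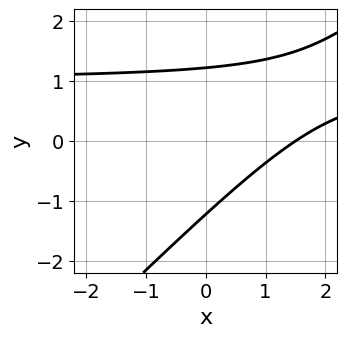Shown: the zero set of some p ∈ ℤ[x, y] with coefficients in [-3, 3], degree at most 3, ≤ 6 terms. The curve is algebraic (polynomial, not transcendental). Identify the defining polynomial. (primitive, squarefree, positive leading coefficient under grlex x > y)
2*x*y - 2*y^2 - 2*x + 3

deg p = 2.
Matching integer coefficients to the picture gives p.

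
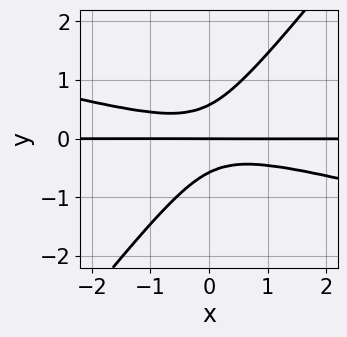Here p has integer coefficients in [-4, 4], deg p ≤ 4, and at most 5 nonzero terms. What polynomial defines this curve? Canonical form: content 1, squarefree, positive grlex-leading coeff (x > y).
x^2*y + 3*x*y^2 - 3*y^3 + y

1. deg p = 3.
2. From the visible intercepts: it meets the y-axis at y = 0 (among the integer gridlines); the visible x-axis segment lies entirely on the curve.
3. The integer polynomial consistent with all of this is the stated p.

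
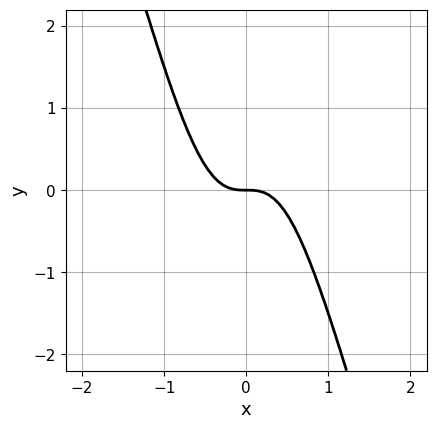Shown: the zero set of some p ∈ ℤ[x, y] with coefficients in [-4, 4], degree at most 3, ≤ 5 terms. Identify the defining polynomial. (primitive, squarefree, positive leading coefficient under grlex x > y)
First, deg p = 3. A generic line meets the curve in up to 3 points.
Then, reading off the gridlines: it crosses the y-axis at the gridline y = 0; one x-axis crossing is at x = 0.
Finally, fitting integer coefficients to these (and the overall shape) gives p.

3*x^3 + x^2*y + y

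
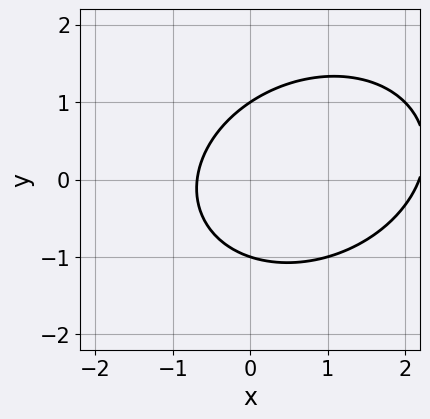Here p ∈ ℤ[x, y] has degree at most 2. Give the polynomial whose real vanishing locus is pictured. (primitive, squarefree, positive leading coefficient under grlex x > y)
2*x^2 - x*y + 3*y^2 - 3*x - 3

1. Degree: a generic line meets the curve in up to 2 points, so deg p = 2.
2. Checking where it meets the axes: the y-axis gridline crossings are at y ∈ {-1, 1}.
3. Assembling these constraints gives the stated polynomial.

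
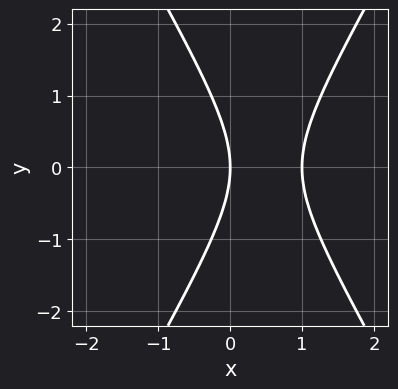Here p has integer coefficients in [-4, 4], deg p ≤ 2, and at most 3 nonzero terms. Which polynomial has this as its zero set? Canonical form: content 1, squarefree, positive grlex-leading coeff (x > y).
1. Degree: no degree-1 curve has this shape, so deg p = 2.
2. Symmetries: the y ↦ −y reflection is a symmetry, so y appears only in even powers.
3. From the axis intercepts and sections: the x-axis gridline crossings are at x ∈ {0, 1}; it crosses the y-axis at the gridline y = 0.
4. Solving for integer coefficients yields p as stated.

3*x^2 - y^2 - 3*x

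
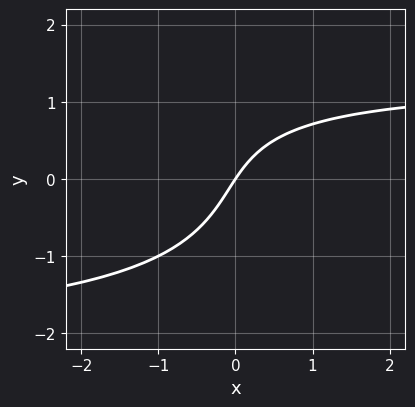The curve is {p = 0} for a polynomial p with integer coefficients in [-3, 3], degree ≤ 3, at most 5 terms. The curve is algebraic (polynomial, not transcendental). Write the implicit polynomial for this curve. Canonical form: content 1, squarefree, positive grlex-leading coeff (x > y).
1. deg p = 3.
2. From the axis intercepts and sections: it meets the y-axis at y = 0 (among the integer gridlines); one x-axis crossing is at x = 0.
3. Solving for integer coefficients yields p as stated.

x*y^2 + y^3 + x*y - 3*x + 2*y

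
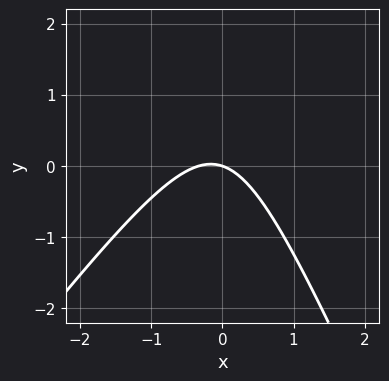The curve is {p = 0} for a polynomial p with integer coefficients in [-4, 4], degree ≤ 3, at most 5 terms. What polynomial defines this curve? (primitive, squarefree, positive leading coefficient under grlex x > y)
3*x^2 - x*y - y^2 + x + 3*y

First, degree: no degree-1 curve has this shape, so deg p = 2.
Then, reading off the gridlines: it meets the x-axis at x = 0 (among the integer gridlines); one y-axis crossing is at y = 0.
Finally, solving for integer coefficients yields p as stated.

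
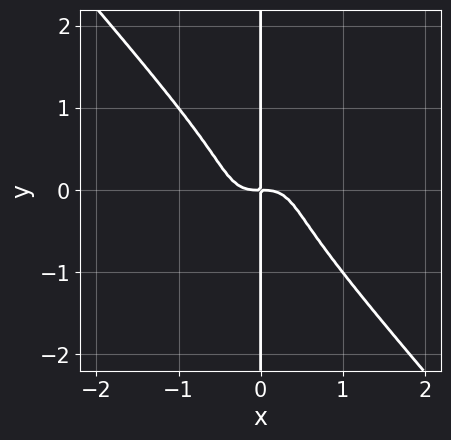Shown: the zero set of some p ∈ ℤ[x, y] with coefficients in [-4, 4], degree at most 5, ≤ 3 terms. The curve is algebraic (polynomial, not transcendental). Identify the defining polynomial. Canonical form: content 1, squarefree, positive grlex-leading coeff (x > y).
3*x^4 + 2*x*y^3 + x*y

(a) The degree is 4 — a generic line meets the curve in up to 4 points.
(b) Against the integer gridlines: the visible y-axis segment lies entirely on the curve.
(c) Together with the visible shape, these determine p as stated.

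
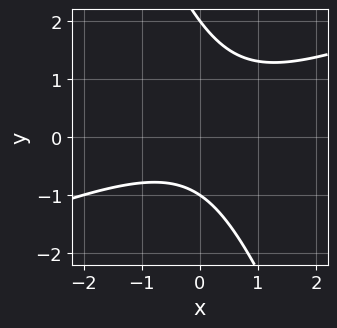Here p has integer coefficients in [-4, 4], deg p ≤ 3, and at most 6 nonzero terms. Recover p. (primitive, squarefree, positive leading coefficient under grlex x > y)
x^2 - 2*x*y - y^2 + y + 2

1. The degree is 2 — the shape is more complex than any degree-1 curve.
2. From the visible intercepts: it misses every integer gridline on the x-axis; among the integer gridlines, it crosses the y-axis at y ∈ {-1, 2}.
3. Fitting integer coefficients to these (and the overall shape) gives p.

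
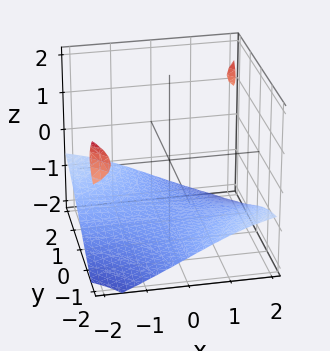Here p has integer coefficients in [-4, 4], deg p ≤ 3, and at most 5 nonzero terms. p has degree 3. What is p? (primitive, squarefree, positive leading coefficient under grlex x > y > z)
1. I count 2 distinct pieces. They look like related sheets of one shape, so recover p as a whole.
2. deg p = 3. A generic line meets the surface in up to 3 points.
3. Checking where it meets the axes: the surface avoids every integer y-axis point in the box; no x-intercept at any integer in the box.
4. Putting this together gives p.

x*y*z - z^3 - 3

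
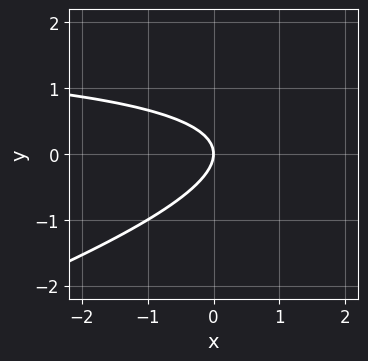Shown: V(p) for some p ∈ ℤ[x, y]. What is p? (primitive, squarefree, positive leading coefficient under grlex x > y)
x*y - 3*y^2 - 2*x

1. deg p = 2. A generic line meets the curve in up to 2 points.
2. Checking where it meets the axes: it meets the y-axis at y = 0 (among the integer gridlines); one x-axis crossing is at x = 0.
3. Matching integer coefficients to the picture gives p.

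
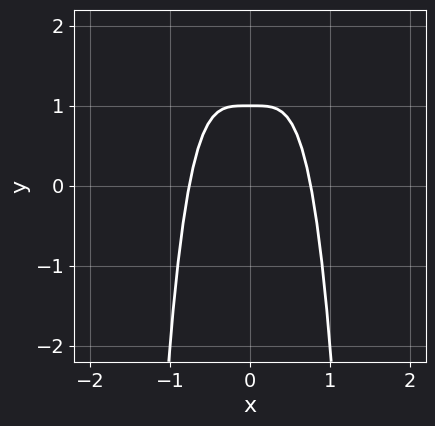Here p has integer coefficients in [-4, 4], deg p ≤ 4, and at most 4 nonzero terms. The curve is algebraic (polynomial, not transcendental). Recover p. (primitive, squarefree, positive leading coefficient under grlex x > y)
(a) Degree: a generic line meets the curve in up to 4 points, so deg p = 4.
(b) Symmetries: it's symmetric under x → −x, forcing even powers of x.
(c) Against the integer gridlines: it crosses the y-axis at the gridline y = 1.
(d) These observations pin down the coefficients.

3*x^4 + y - 1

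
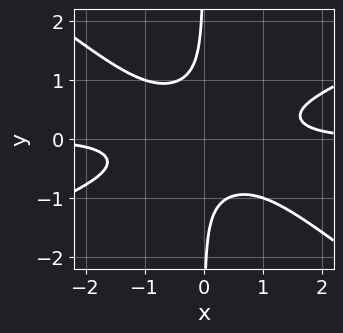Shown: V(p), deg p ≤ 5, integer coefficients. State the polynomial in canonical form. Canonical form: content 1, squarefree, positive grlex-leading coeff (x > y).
x^3*y - x^2*y^2 - 3*x*y^3 - 1

(a) deg p = 4.
(b) Reading off the gridlines: it misses every integer gridline on the x-axis; the curve avoids every integer y-axis point in the box.
(c) Assembling these constraints gives the stated polynomial.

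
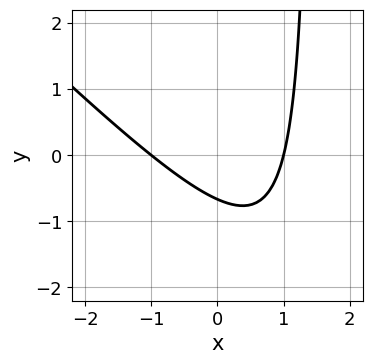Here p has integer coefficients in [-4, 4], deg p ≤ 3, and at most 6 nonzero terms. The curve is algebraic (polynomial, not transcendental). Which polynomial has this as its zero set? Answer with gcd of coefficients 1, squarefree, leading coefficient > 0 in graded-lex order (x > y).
(a) deg p = 2. The shape is more complex than any degree-1 curve.
(b) Against the integer gridlines: the x-axis gridline crossings are at x ∈ {-1, 1}.
(c) The integer polynomial consistent with all of this is the stated p.

2*x^2 + 2*x*y - 3*y - 2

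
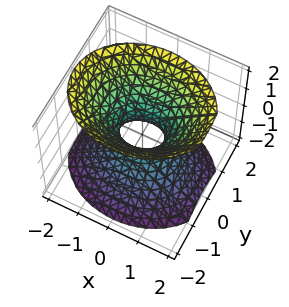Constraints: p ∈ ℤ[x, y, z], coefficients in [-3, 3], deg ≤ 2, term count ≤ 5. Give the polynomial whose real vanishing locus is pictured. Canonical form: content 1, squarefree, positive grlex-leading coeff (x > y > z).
deg p = 2. An hourglass — one-sheet hyperboloid; a quadric.
Symmetries: it's symmetric under y → −y, forcing even powers of y; mirror symmetry z ↦ −z ⇒ only even powers of z; the x ↦ −x reflection is a symmetry, so x appears only in even powers.
From the visible intercepts: no z-intercept at any integer in the box.
Matching integer coefficients to the picture gives p.

2*x^2 + 3*y^2 - 2*z^2 - 1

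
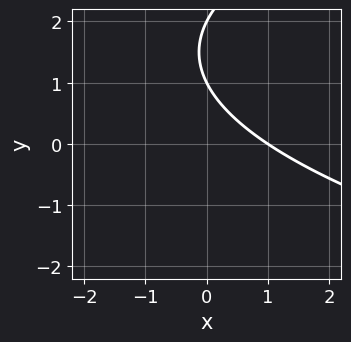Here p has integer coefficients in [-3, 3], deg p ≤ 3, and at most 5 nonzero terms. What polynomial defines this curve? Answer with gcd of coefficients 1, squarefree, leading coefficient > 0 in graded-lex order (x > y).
y^2 - 2*x - 3*y + 2

(a) Degree: no degree-1 curve has this shape, so deg p = 2.
(b) Against the integer gridlines: it crosses the x-axis at the gridline x = 1; among the integer gridlines, it crosses the y-axis at y ∈ {1, 2}.
(c) Fitting integer coefficients to these (and the overall shape) gives p.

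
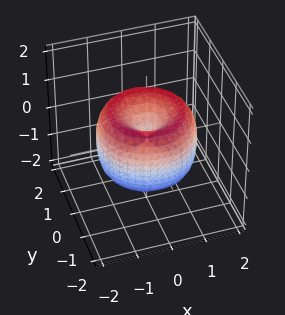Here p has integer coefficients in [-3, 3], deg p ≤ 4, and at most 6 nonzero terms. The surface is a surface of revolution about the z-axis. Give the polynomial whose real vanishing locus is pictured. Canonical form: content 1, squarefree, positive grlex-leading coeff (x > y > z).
x^4 + 2*x^2*y^2 + y^4 - 2*x^2 - 2*y^2 + z^2

First, degree: a generic line meets the surface in up to 4 points, so deg p = 4.
Next, by symmetry, the z-axis is an axis of rotation, so x and y enter only as x² + y².
Then, from the visible intercepts: it crosses the z-axis at the gridline z = 0; it crosses the y-axis at the gridline y = 0.
Finally, fitting integer coefficients to these (and the overall shape) gives p.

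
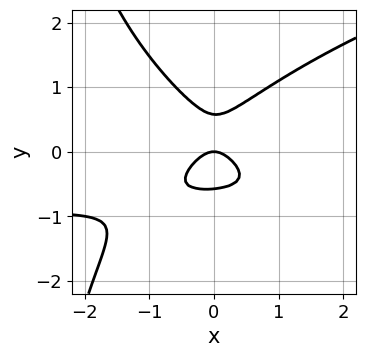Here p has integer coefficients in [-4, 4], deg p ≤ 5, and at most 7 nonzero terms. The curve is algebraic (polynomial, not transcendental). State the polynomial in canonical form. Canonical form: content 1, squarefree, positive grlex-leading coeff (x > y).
First, degree: no degree-3 curve has this shape, so deg p = 4.
Next, checking where it meets the axes: it crosses the y-axis at the gridline y = 0; it crosses the x-axis at the gridline x = 0.
Finally, assembling these constraints gives the stated polynomial.

x*y^3 - 2*x^2*y + 3*y^3 - 2*x^2 - y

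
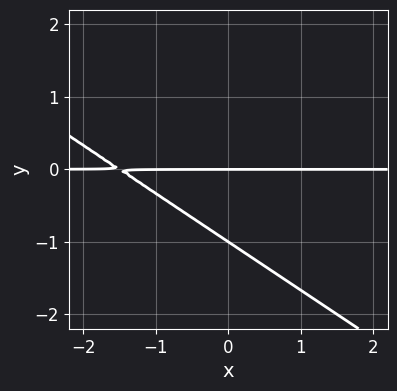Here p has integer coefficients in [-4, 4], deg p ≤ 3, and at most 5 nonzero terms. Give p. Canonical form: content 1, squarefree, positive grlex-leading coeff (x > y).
2*x*y + 3*y^2 + 3*y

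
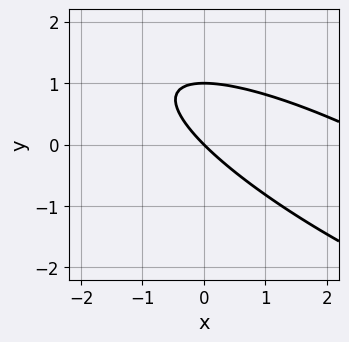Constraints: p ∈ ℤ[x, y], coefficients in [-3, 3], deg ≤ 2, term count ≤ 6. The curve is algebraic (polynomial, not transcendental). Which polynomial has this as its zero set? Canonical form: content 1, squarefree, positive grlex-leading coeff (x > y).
x^2 + 3*x*y + 3*y^2 - 3*x - 3*y

The degree is 2 — the shape is more complex than any degree-1 curve.
Reading off the gridlines: the y-axis gridline crossings are at y ∈ {0, 1}; it crosses the x-axis at the gridline x = 0.
Solving for integer coefficients yields p as stated.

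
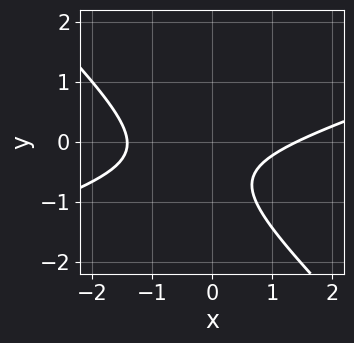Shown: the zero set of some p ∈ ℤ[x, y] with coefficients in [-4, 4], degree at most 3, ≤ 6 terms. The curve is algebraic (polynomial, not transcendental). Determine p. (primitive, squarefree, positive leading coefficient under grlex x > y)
x^2 - 2*x*y - 3*y^2 - 3*y - 2

1. Degree: the shape is more complex than any degree-1 curve, so deg p = 2.
2. From the visible intercepts: it misses every integer gridline on the y-axis.
3. Solving for integer coefficients yields p as stated.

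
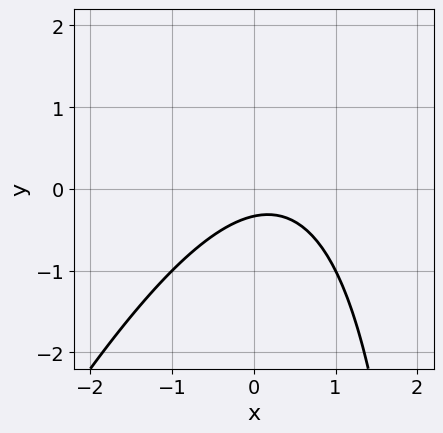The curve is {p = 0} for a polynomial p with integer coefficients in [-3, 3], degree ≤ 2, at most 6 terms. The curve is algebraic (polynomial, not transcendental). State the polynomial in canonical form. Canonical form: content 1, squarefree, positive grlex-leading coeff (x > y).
2*x^2 - x*y - x + 3*y + 1

1. deg p = 2.
2. From the visible intercepts: no x-intercept at any integer in the box.
3. The integer polynomial consistent with all of this is the stated p.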